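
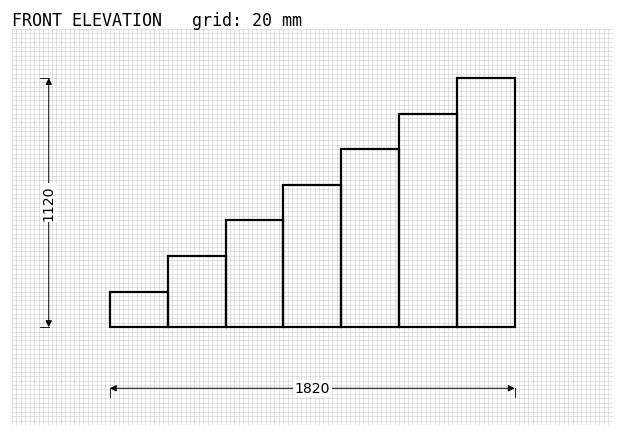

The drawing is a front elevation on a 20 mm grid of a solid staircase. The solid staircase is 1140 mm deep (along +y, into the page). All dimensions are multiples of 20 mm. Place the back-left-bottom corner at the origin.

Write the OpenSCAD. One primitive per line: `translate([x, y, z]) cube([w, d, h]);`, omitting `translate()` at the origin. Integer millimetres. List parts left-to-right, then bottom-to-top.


cube([260, 1140, 160]);
translate([260, 0, 0]) cube([260, 1140, 320]);
translate([520, 0, 0]) cube([260, 1140, 480]);
translate([780, 0, 0]) cube([260, 1140, 640]);
translate([1040, 0, 0]) cube([260, 1140, 800]);
translate([1300, 0, 0]) cube([260, 1140, 960]);
translate([1560, 0, 0]) cube([260, 1140, 1120]);


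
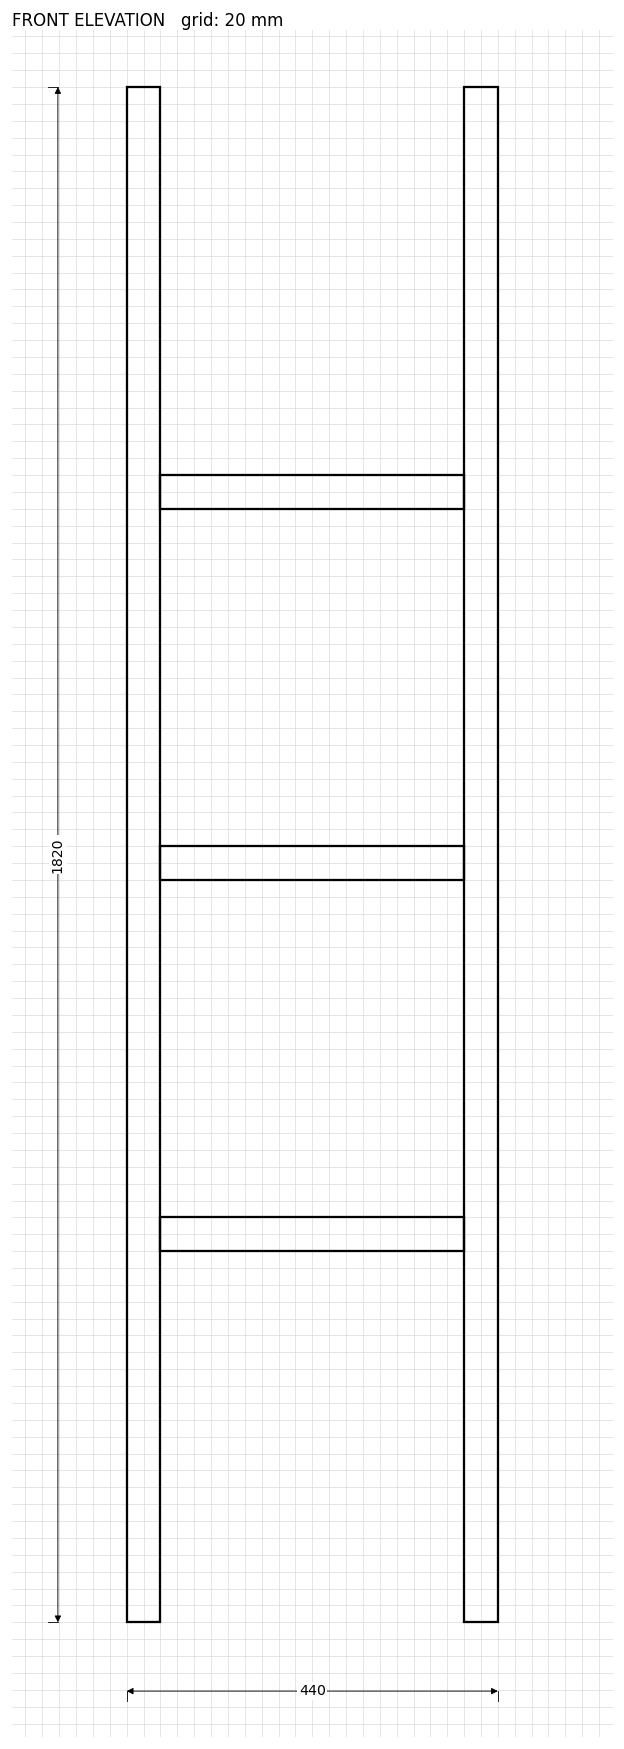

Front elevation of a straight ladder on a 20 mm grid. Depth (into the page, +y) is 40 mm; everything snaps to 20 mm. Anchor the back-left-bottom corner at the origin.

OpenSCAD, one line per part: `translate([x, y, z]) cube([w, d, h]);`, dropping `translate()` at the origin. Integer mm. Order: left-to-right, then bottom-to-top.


cube([40, 40, 1820]);
translate([40, 0, 440]) cube([360, 40, 40]);
translate([40, 0, 880]) cube([360, 40, 40]);
translate([40, 0, 1320]) cube([360, 40, 40]);
translate([400, 0, 0]) cube([40, 40, 1820]);


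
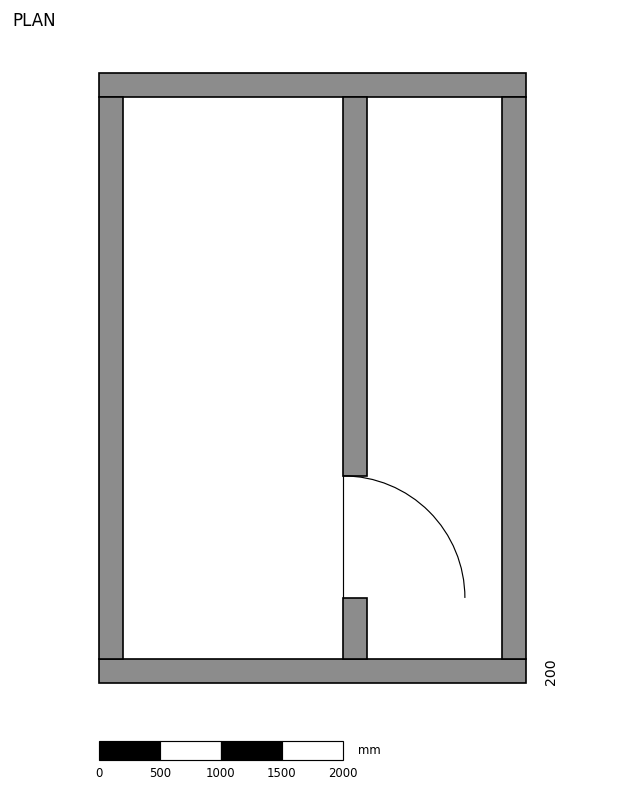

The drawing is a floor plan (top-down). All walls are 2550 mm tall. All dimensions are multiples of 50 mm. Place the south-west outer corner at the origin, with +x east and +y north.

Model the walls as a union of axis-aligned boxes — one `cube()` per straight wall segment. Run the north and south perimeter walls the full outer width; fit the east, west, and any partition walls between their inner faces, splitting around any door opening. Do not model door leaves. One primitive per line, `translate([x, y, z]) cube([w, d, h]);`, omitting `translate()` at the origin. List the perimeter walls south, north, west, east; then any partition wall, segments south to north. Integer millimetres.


cube([3500, 200, 2550]);
translate([0, 4800, 0]) cube([3500, 200, 2550]);
translate([0, 200, 0]) cube([200, 4600, 2550]);
translate([3300, 200, 0]) cube([200, 4600, 2550]);
translate([2000, 200, 0]) cube([200, 500, 2550]);
translate([2000, 1700, 0]) cube([200, 3100, 2550]);


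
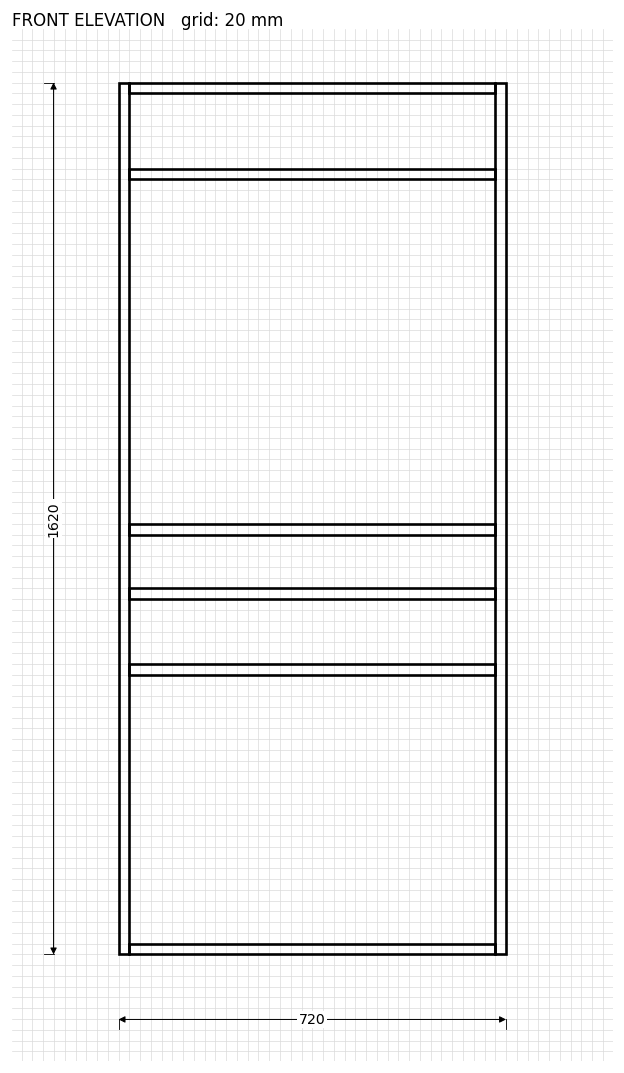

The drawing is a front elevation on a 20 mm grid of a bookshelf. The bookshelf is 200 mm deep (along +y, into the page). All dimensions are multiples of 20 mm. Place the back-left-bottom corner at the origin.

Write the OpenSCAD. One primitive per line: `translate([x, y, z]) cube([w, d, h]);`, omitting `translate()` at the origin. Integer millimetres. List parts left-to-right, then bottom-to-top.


cube([20, 200, 1620]);
translate([20, 0, 0]) cube([680, 200, 20]);
translate([20, 0, 520]) cube([680, 200, 20]);
translate([20, 0, 660]) cube([680, 200, 20]);
translate([20, 0, 780]) cube([680, 200, 20]);
translate([20, 0, 1440]) cube([680, 200, 20]);
translate([20, 0, 1600]) cube([680, 200, 20]);
translate([700, 0, 0]) cube([20, 200, 1620]);


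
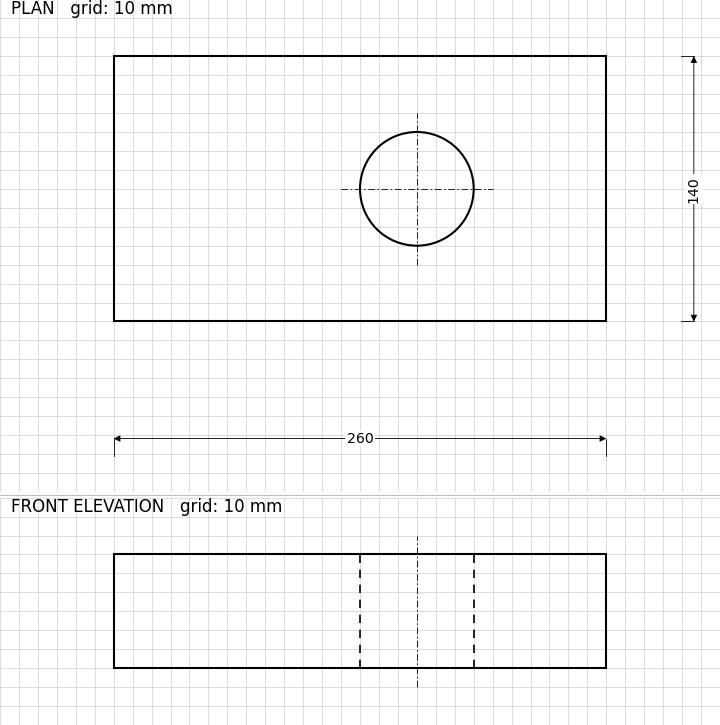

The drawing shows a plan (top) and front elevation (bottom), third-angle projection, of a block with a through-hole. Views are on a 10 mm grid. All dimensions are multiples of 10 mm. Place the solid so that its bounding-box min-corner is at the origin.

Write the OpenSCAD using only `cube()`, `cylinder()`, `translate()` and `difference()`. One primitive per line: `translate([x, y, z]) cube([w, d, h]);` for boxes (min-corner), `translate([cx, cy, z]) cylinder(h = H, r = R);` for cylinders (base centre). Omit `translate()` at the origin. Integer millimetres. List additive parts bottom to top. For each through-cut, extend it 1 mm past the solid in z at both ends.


difference() {
  cube([260, 140, 60]);
  translate([160, 70, -1]) cylinder(h = 62, r = 30);
}


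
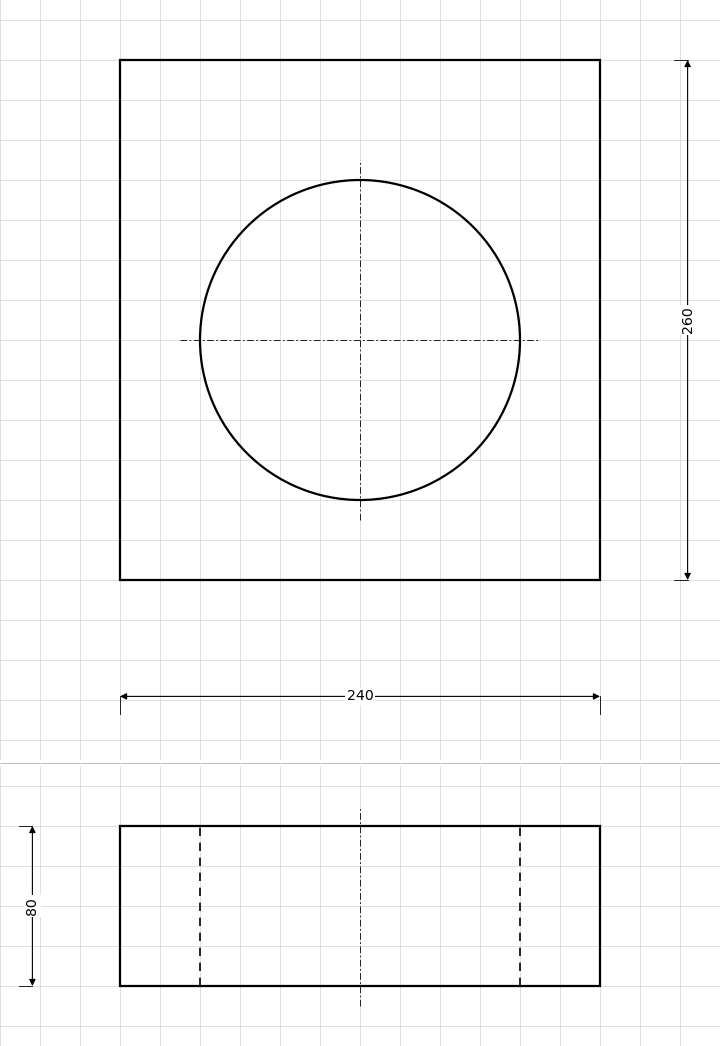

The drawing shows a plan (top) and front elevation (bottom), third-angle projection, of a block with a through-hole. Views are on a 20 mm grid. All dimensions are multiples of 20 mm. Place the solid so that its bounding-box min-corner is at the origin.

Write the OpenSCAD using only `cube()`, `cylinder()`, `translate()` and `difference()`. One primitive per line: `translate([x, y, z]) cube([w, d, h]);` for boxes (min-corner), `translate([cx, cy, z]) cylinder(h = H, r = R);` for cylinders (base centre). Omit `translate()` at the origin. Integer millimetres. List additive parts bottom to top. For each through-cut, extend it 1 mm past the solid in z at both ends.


difference() {
  cube([240, 260, 80]);
  translate([120, 120, -1]) cylinder(h = 82, r = 80);
}


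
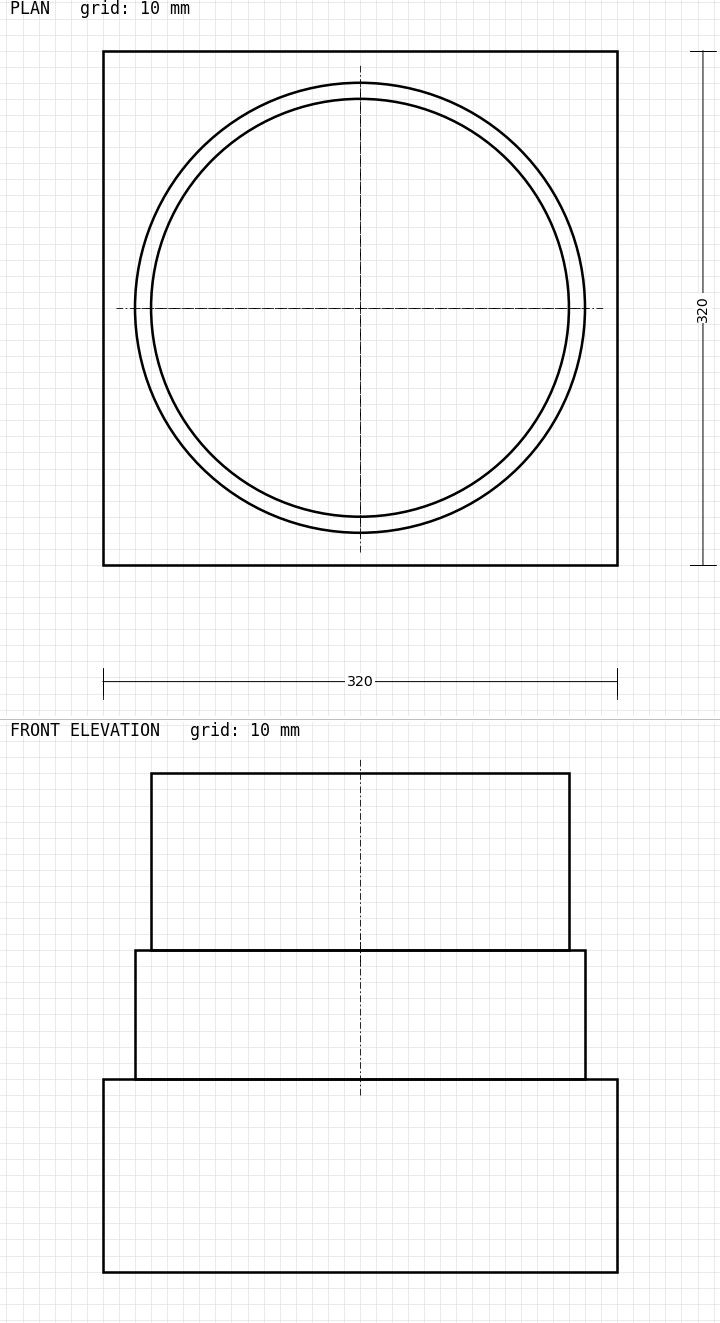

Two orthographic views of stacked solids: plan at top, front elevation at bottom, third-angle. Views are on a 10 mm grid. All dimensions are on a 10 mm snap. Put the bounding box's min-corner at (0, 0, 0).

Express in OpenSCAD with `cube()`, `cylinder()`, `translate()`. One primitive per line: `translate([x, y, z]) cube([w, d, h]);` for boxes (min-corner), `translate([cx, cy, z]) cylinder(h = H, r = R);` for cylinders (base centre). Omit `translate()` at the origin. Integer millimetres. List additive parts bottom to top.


cube([320, 320, 120]);
translate([160, 160, 120]) cylinder(h = 80, r = 140);
translate([160, 160, 200]) cylinder(h = 110, r = 130);


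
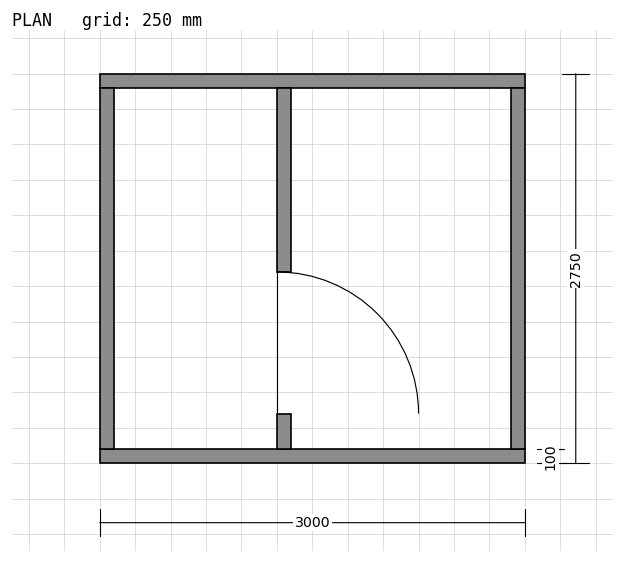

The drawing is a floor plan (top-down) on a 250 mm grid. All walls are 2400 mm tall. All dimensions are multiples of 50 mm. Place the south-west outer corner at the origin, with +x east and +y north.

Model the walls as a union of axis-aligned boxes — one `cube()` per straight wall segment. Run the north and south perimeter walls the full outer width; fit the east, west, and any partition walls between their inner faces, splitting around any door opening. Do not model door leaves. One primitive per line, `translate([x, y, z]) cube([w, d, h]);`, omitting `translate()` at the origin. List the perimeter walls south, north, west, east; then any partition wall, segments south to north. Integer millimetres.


cube([3000, 100, 2400]);
translate([0, 2650, 0]) cube([3000, 100, 2400]);
translate([0, 100, 0]) cube([100, 2550, 2400]);
translate([2900, 100, 0]) cube([100, 2550, 2400]);
translate([1250, 100, 0]) cube([100, 250, 2400]);
translate([1250, 1350, 0]) cube([100, 1300, 2400]);


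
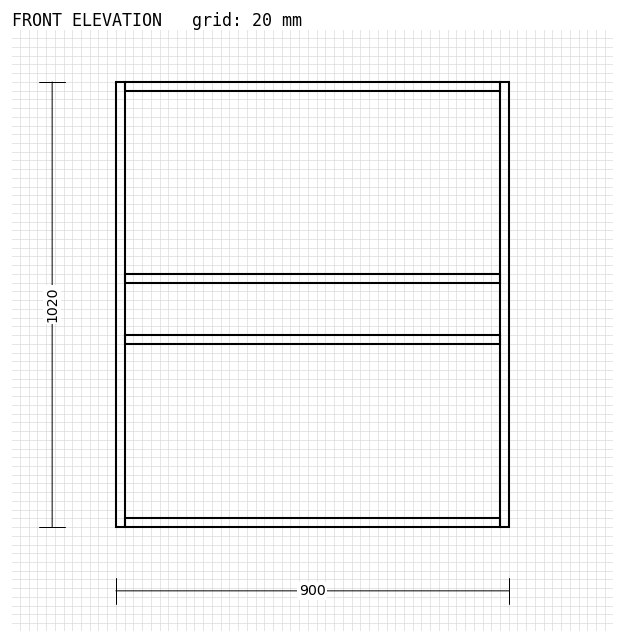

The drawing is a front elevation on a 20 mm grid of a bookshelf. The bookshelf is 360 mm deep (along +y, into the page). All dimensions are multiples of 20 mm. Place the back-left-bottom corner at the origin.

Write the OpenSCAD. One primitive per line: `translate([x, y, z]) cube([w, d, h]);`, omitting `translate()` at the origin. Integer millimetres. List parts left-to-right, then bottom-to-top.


cube([20, 360, 1020]);
translate([20, 0, 0]) cube([860, 360, 20]);
translate([20, 0, 420]) cube([860, 360, 20]);
translate([20, 0, 560]) cube([860, 360, 20]);
translate([20, 0, 1000]) cube([860, 360, 20]);
translate([880, 0, 0]) cube([20, 360, 1020]);


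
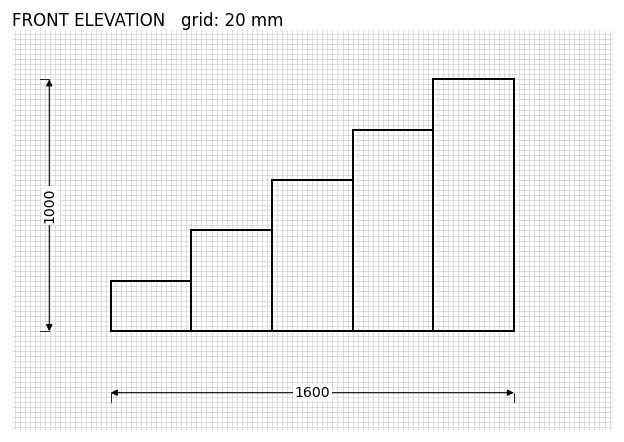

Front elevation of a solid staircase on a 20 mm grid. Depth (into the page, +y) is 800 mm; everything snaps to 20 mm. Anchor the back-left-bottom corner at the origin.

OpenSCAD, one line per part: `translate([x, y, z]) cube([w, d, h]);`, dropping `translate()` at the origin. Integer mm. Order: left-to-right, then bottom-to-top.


cube([320, 800, 200]);
translate([320, 0, 0]) cube([320, 800, 400]);
translate([640, 0, 0]) cube([320, 800, 600]);
translate([960, 0, 0]) cube([320, 800, 800]);
translate([1280, 0, 0]) cube([320, 800, 1000]);


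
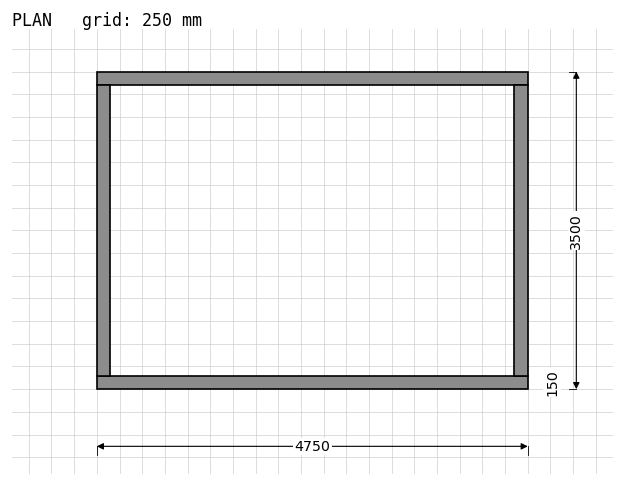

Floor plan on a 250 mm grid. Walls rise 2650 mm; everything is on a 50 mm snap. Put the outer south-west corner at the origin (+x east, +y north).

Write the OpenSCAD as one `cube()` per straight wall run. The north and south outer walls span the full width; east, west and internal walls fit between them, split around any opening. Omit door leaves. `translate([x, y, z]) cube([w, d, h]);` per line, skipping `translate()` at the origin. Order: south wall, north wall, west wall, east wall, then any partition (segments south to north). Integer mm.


cube([4750, 150, 2650]);
translate([0, 3350, 0]) cube([4750, 150, 2650]);
translate([0, 150, 0]) cube([150, 3200, 2650]);
translate([4600, 150, 0]) cube([150, 3200, 2650]);


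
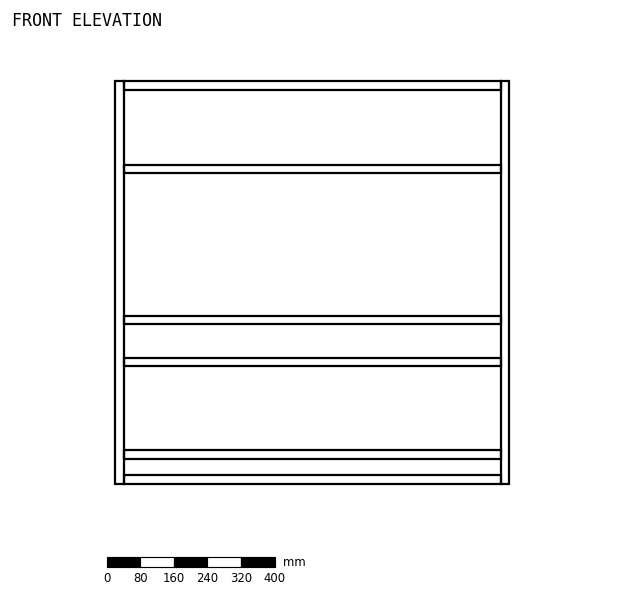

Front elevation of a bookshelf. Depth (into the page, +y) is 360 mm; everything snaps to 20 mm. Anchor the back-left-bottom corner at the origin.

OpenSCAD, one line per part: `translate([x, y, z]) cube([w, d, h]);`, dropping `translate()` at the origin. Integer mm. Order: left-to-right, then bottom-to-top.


cube([20, 360, 960]);
translate([20, 0, 0]) cube([900, 360, 20]);
translate([20, 0, 60]) cube([900, 360, 20]);
translate([20, 0, 280]) cube([900, 360, 20]);
translate([20, 0, 380]) cube([900, 360, 20]);
translate([20, 0, 740]) cube([900, 360, 20]);
translate([20, 0, 940]) cube([900, 360, 20]);
translate([920, 0, 0]) cube([20, 360, 960]);


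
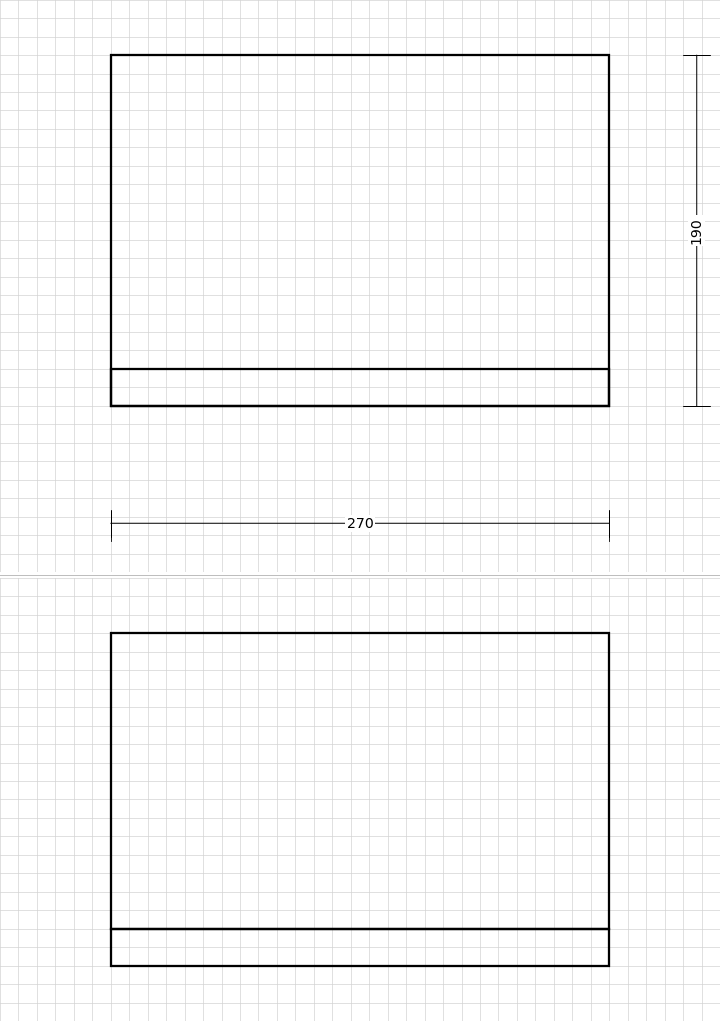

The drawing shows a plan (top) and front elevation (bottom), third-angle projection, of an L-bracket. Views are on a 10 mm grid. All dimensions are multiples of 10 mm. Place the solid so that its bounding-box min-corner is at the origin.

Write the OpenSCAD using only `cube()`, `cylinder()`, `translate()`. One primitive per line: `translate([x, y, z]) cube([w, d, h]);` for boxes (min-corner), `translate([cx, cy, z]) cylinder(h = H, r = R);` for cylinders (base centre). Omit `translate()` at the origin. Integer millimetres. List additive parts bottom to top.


cube([270, 190, 20]);
translate([0, 0, 20]) cube([270, 20, 160]);


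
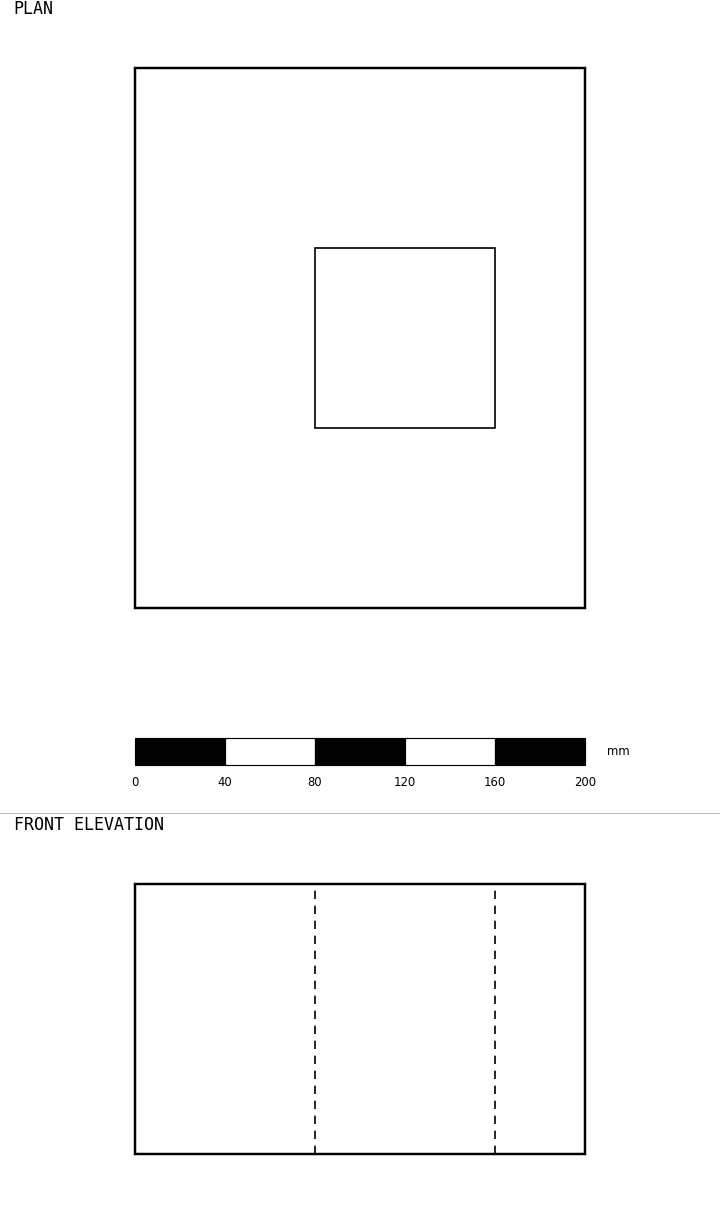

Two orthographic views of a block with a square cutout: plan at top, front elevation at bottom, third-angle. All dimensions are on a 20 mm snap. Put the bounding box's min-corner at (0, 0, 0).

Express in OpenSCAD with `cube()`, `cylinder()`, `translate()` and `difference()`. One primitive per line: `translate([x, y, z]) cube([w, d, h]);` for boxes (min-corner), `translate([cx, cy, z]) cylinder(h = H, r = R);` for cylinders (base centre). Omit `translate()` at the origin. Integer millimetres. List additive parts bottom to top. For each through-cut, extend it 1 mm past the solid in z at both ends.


difference() {
  cube([200, 240, 120]);
  translate([80, 80, -1]) cube([80, 80, 122]);
}


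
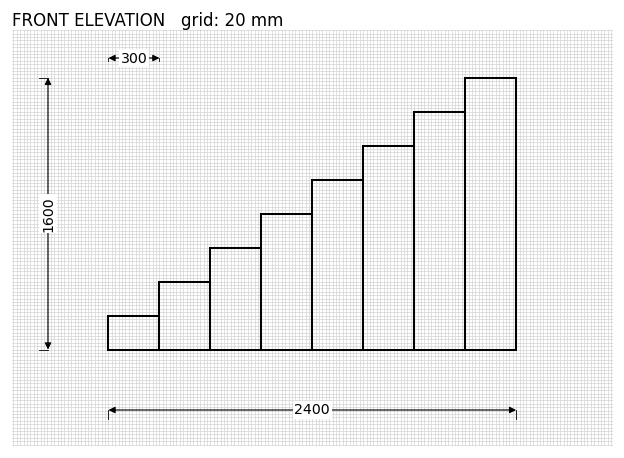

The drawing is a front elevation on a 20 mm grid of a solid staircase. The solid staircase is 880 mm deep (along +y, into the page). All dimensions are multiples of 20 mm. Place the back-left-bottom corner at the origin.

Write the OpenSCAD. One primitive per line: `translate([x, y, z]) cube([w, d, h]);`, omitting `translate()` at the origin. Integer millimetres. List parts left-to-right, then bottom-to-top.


cube([300, 880, 200]);
translate([300, 0, 0]) cube([300, 880, 400]);
translate([600, 0, 0]) cube([300, 880, 600]);
translate([900, 0, 0]) cube([300, 880, 800]);
translate([1200, 0, 0]) cube([300, 880, 1000]);
translate([1500, 0, 0]) cube([300, 880, 1200]);
translate([1800, 0, 0]) cube([300, 880, 1400]);
translate([2100, 0, 0]) cube([300, 880, 1600]);


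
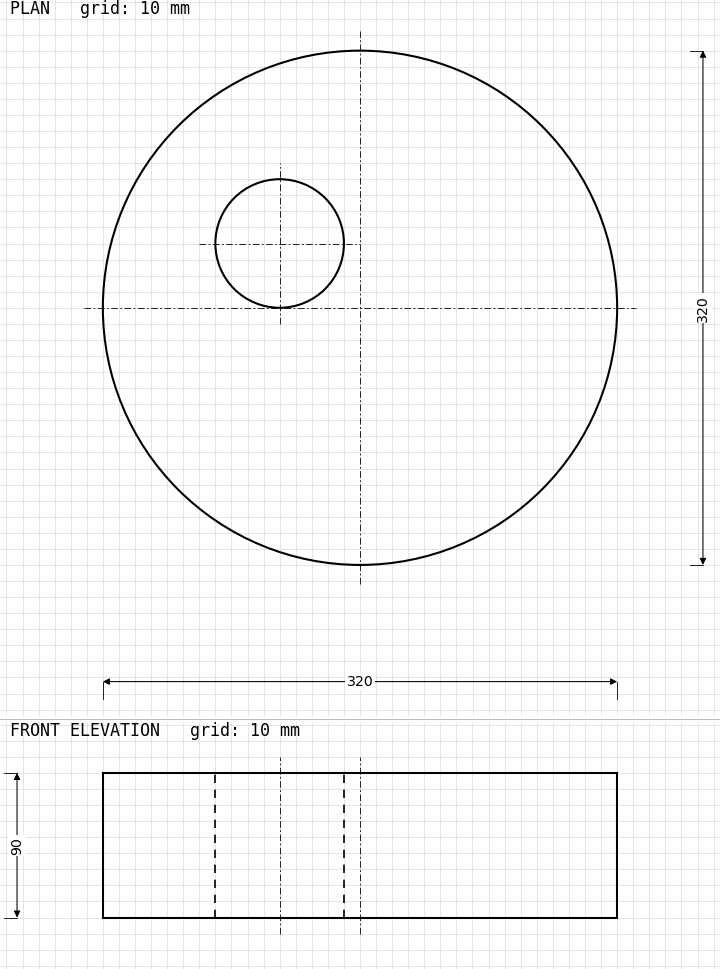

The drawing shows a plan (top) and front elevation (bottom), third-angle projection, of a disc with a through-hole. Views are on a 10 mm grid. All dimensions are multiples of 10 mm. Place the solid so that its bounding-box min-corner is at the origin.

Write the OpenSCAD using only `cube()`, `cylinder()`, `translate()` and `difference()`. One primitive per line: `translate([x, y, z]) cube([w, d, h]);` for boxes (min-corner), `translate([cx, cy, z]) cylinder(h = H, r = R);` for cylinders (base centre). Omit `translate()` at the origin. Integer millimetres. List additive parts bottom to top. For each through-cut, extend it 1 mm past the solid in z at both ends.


difference() {
  translate([160, 160, 0]) cylinder(h = 90, r = 160);
  translate([110, 200, -1]) cylinder(h = 92, r = 40);
}


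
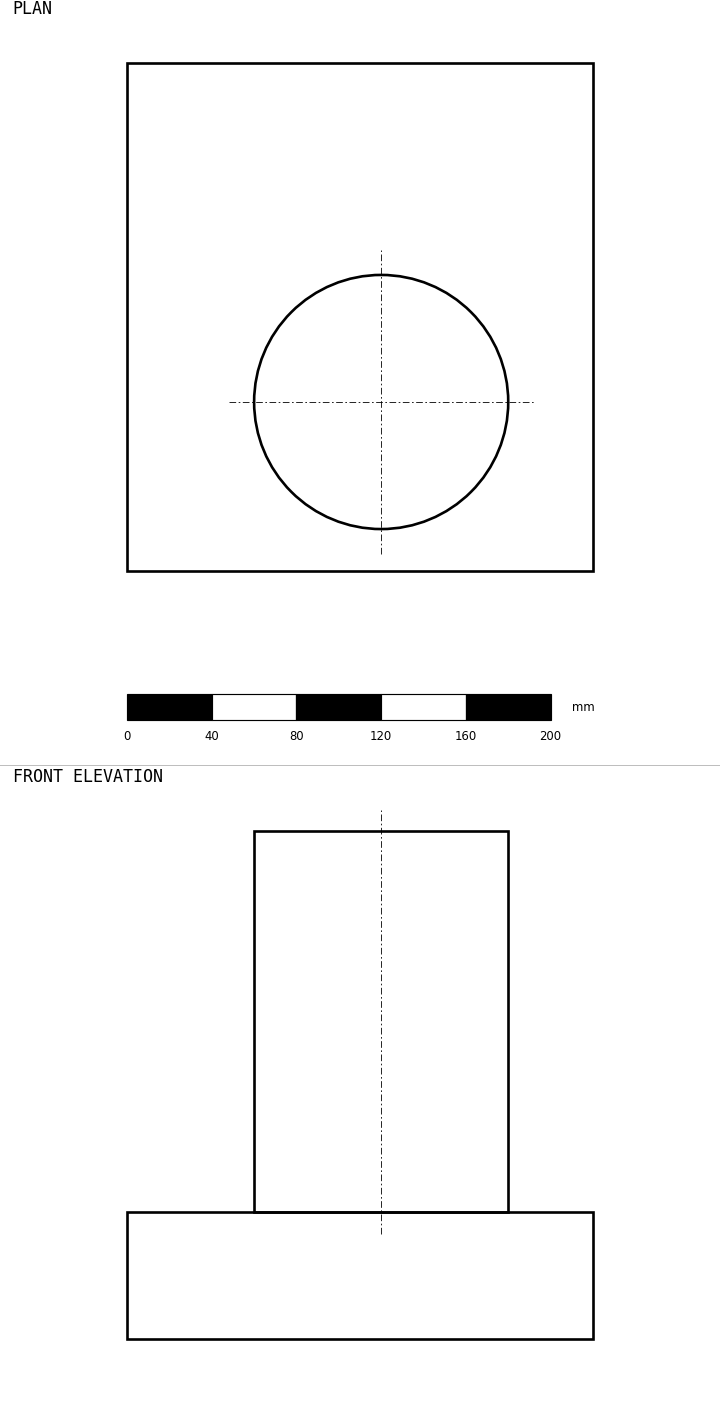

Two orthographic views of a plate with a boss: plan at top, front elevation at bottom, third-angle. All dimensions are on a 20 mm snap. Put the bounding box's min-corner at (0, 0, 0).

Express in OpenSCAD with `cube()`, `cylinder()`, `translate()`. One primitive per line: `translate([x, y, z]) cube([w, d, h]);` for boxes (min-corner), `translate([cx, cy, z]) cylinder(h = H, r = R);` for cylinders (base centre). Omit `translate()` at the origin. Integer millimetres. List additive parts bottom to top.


cube([220, 240, 60]);
translate([120, 80, 60]) cylinder(h = 180, r = 60);


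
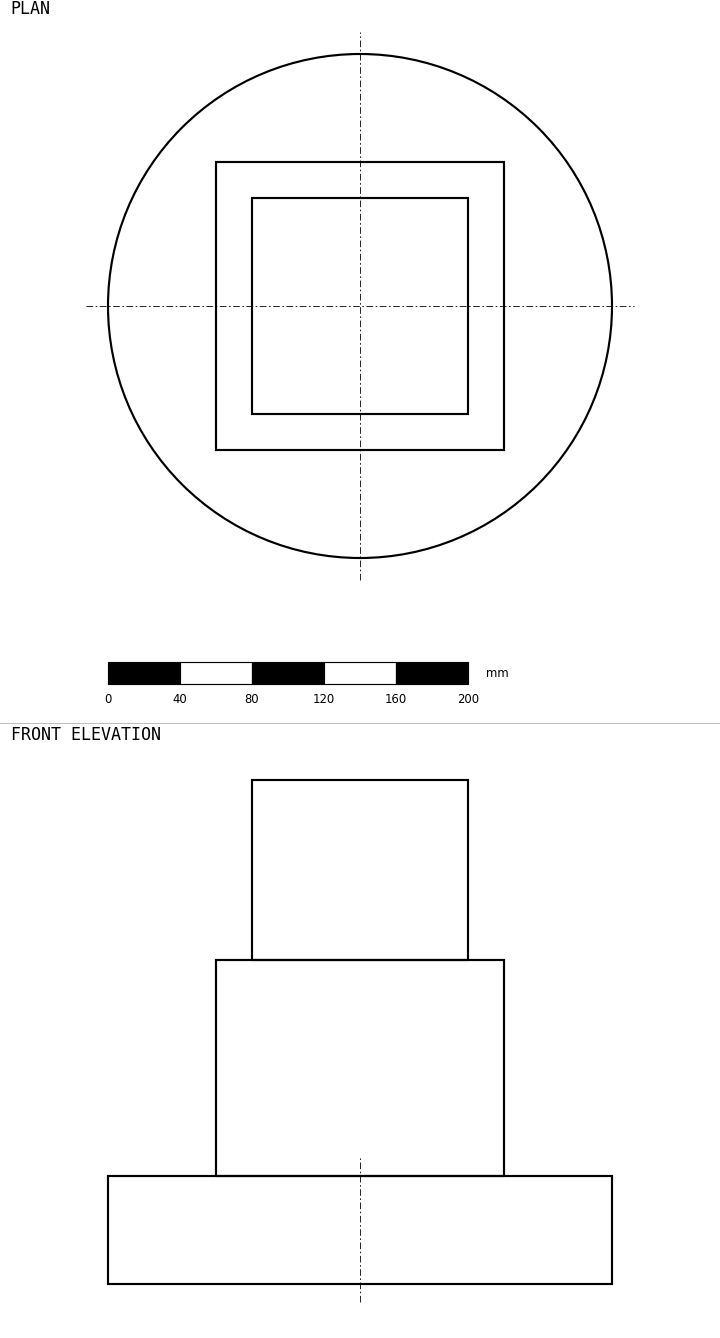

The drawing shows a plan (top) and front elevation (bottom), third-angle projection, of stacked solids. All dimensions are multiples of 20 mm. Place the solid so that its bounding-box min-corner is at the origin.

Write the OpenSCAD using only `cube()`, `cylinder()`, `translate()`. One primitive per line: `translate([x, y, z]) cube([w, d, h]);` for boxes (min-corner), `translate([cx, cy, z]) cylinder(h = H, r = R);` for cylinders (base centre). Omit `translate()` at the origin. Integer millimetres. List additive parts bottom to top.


translate([140, 140, 0]) cylinder(h = 60, r = 140);
translate([60, 60, 60]) cube([160, 160, 120]);
translate([80, 80, 180]) cube([120, 120, 100]);


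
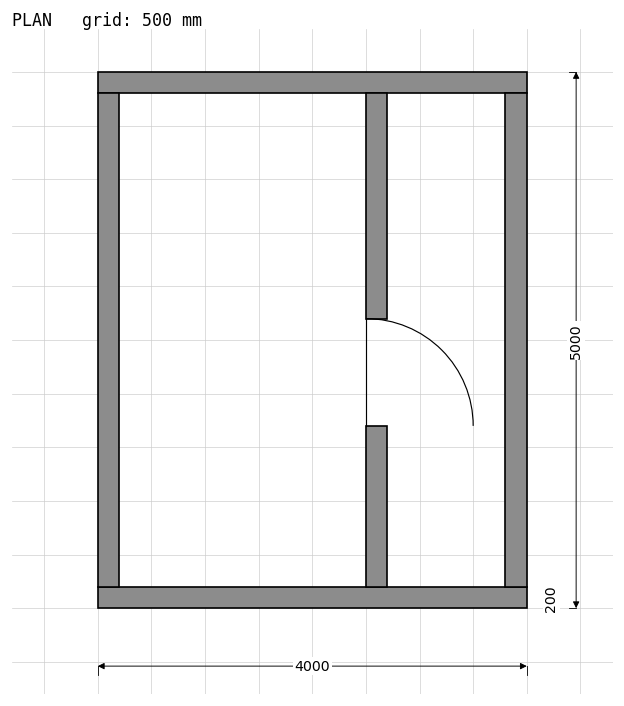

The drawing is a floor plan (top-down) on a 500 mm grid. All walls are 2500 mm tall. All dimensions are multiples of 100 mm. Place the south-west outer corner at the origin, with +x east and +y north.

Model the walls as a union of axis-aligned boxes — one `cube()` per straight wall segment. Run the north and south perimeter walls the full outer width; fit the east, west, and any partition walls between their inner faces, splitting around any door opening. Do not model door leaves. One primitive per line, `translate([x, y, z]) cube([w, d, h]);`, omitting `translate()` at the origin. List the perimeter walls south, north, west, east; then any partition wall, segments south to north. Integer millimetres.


cube([4000, 200, 2500]);
translate([0, 4800, 0]) cube([4000, 200, 2500]);
translate([0, 200, 0]) cube([200, 4600, 2500]);
translate([3800, 200, 0]) cube([200, 4600, 2500]);
translate([2500, 200, 0]) cube([200, 1500, 2500]);
translate([2500, 2700, 0]) cube([200, 2100, 2500]);


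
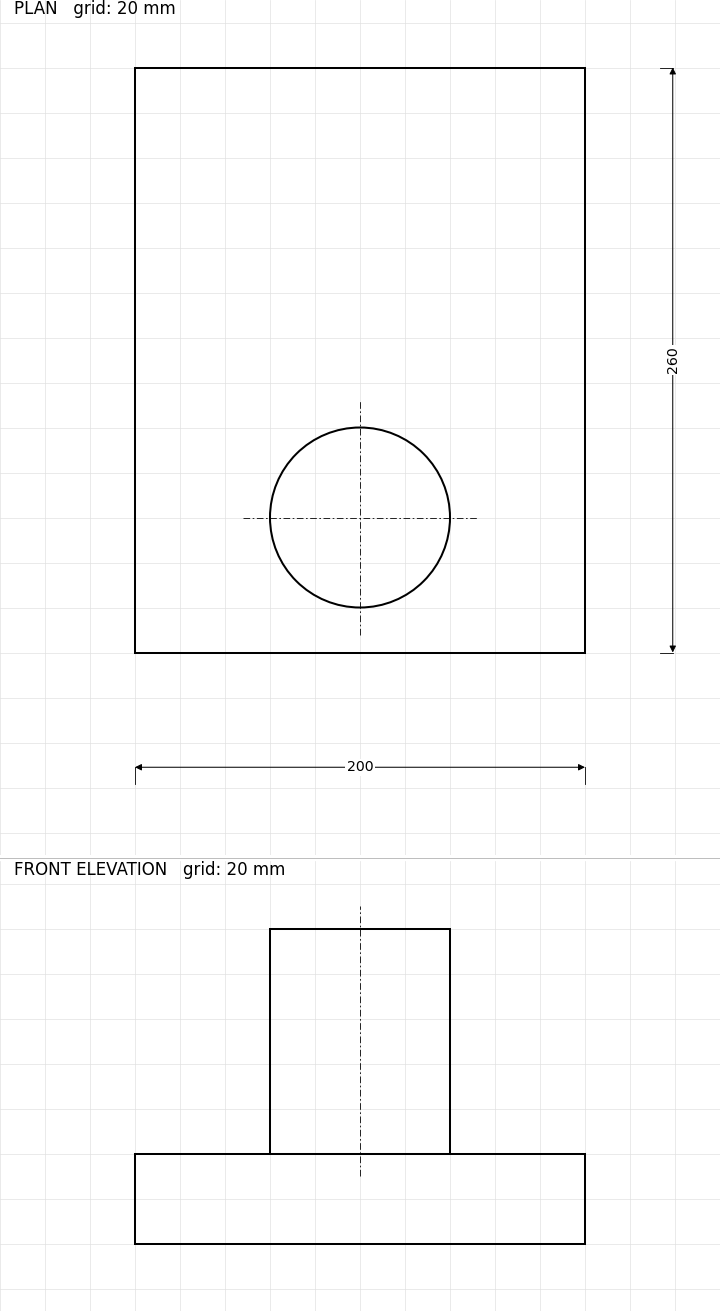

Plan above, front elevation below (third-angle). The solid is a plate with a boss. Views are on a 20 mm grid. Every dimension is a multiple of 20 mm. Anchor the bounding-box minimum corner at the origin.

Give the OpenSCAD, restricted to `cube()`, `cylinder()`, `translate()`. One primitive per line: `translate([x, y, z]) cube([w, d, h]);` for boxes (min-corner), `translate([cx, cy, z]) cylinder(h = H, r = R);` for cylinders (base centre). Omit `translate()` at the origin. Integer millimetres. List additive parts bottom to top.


cube([200, 260, 40]);
translate([100, 60, 40]) cylinder(h = 100, r = 40);


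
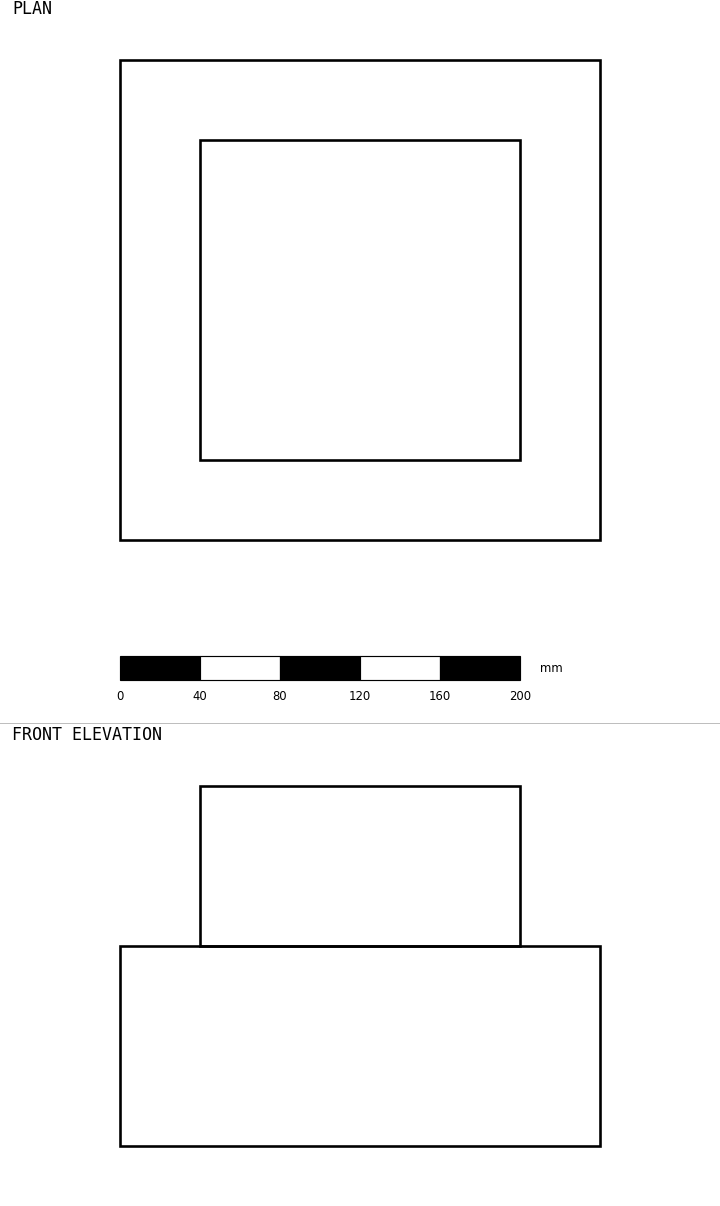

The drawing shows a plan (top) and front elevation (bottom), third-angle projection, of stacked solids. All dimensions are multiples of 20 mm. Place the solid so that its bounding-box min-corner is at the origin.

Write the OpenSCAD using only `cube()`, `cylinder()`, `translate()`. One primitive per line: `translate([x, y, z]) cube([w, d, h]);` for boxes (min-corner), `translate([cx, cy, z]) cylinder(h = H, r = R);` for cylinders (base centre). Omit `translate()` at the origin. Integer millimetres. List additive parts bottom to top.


cube([240, 240, 100]);
translate([40, 40, 100]) cube([160, 160, 80]);


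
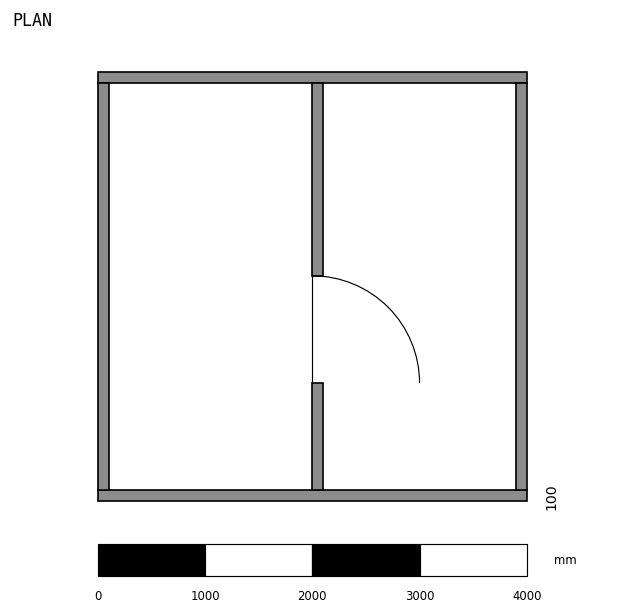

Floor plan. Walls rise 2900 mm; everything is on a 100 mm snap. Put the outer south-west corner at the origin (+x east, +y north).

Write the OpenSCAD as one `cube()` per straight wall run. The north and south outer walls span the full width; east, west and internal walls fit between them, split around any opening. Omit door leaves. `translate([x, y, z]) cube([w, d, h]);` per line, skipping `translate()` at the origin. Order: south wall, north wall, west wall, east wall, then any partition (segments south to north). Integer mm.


cube([4000, 100, 2900]);
translate([0, 3900, 0]) cube([4000, 100, 2900]);
translate([0, 100, 0]) cube([100, 3800, 2900]);
translate([3900, 100, 0]) cube([100, 3800, 2900]);
translate([2000, 100, 0]) cube([100, 1000, 2900]);
translate([2000, 2100, 0]) cube([100, 1800, 2900]);


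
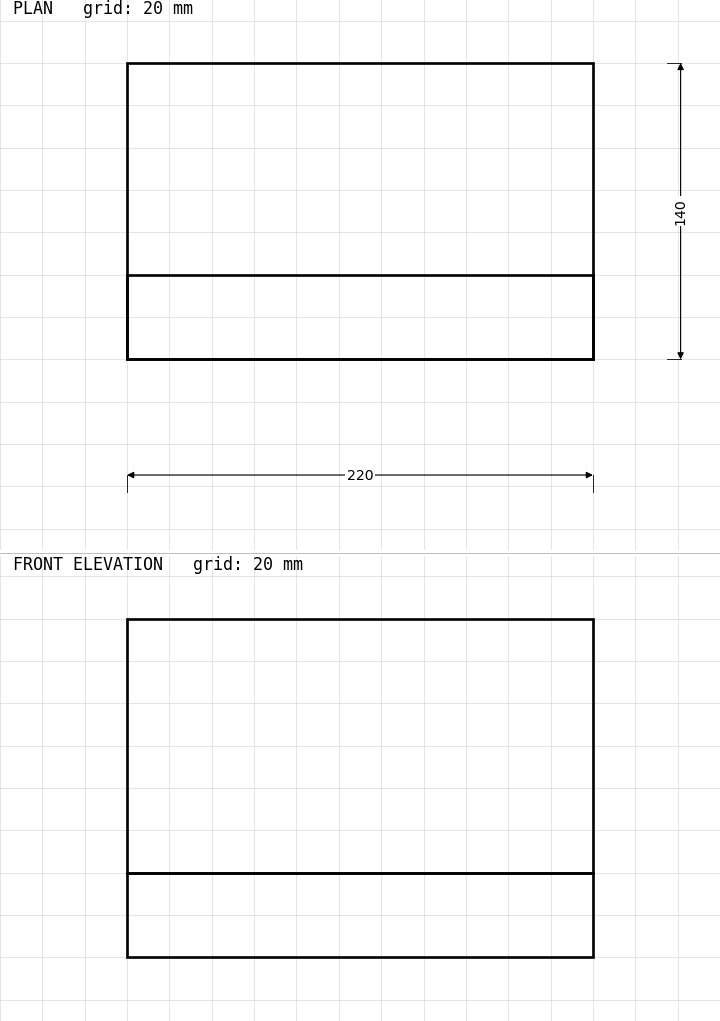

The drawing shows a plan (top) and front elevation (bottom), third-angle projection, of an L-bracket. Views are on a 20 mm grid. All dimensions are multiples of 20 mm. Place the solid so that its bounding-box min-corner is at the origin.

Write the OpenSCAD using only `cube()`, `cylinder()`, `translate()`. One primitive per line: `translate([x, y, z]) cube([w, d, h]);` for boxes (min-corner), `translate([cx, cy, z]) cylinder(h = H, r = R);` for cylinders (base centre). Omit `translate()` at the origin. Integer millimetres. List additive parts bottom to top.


cube([220, 140, 40]);
translate([0, 0, 40]) cube([220, 40, 120]);


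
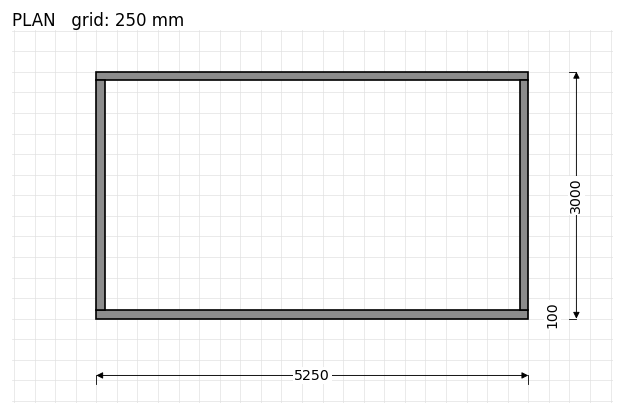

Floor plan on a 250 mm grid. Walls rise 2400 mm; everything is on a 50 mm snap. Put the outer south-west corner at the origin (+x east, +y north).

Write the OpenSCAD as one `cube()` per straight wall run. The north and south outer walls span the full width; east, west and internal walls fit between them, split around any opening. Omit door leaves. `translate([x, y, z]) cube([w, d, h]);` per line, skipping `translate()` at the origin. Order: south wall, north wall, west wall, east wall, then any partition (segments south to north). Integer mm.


cube([5250, 100, 2400]);
translate([0, 2900, 0]) cube([5250, 100, 2400]);
translate([0, 100, 0]) cube([100, 2800, 2400]);
translate([5150, 100, 0]) cube([100, 2800, 2400]);


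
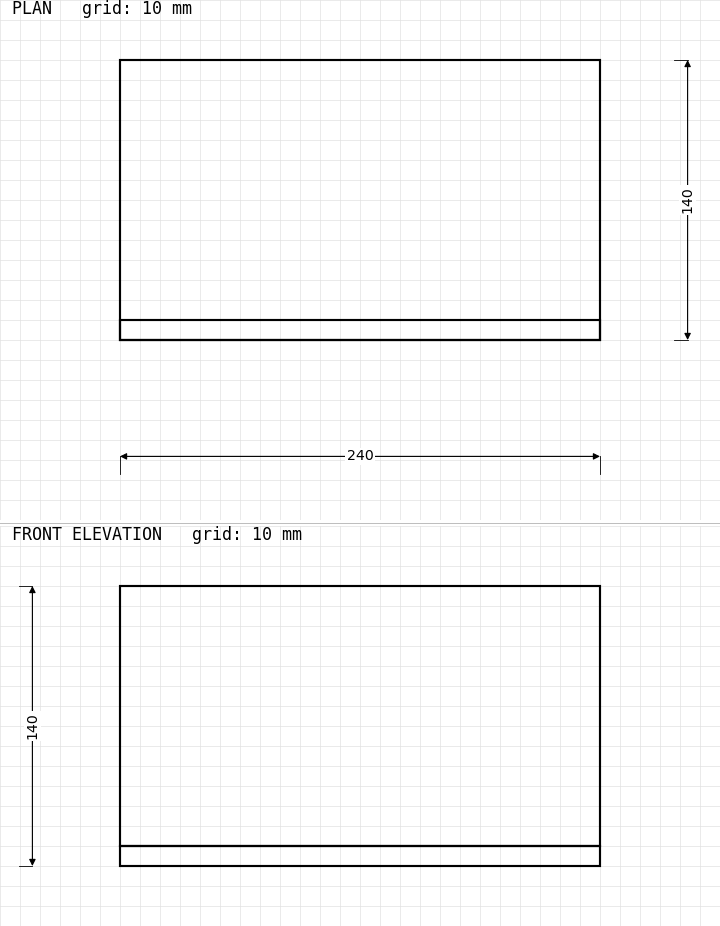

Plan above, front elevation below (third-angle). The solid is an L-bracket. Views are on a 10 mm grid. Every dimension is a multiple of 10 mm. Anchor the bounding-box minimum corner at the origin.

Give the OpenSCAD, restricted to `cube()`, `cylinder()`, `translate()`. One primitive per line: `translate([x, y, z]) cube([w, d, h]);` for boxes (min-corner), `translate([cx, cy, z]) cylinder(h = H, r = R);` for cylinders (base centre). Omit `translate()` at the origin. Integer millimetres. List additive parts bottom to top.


cube([240, 140, 10]);
translate([0, 0, 10]) cube([240, 10, 130]);


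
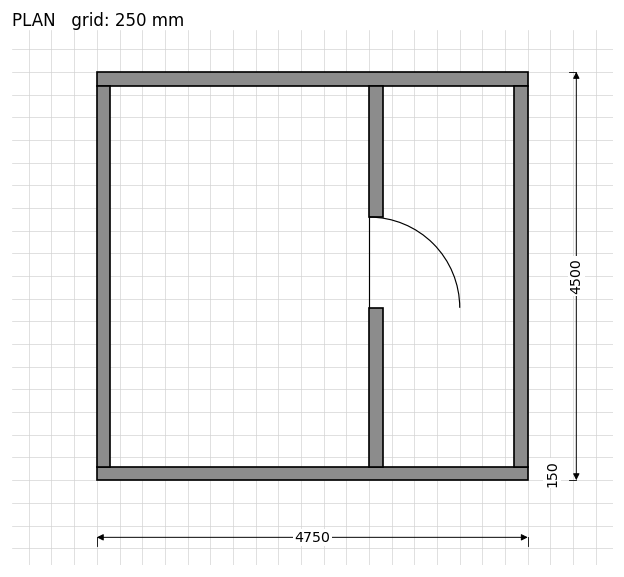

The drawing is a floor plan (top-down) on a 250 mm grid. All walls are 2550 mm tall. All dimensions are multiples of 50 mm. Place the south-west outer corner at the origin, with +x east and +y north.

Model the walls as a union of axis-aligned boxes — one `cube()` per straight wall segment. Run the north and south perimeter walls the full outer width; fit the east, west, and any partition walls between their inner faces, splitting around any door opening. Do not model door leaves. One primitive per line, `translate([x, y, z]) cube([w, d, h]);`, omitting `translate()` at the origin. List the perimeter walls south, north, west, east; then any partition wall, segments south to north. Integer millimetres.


cube([4750, 150, 2550]);
translate([0, 4350, 0]) cube([4750, 150, 2550]);
translate([0, 150, 0]) cube([150, 4200, 2550]);
translate([4600, 150, 0]) cube([150, 4200, 2550]);
translate([3000, 150, 0]) cube([150, 1750, 2550]);
translate([3000, 2900, 0]) cube([150, 1450, 2550]);


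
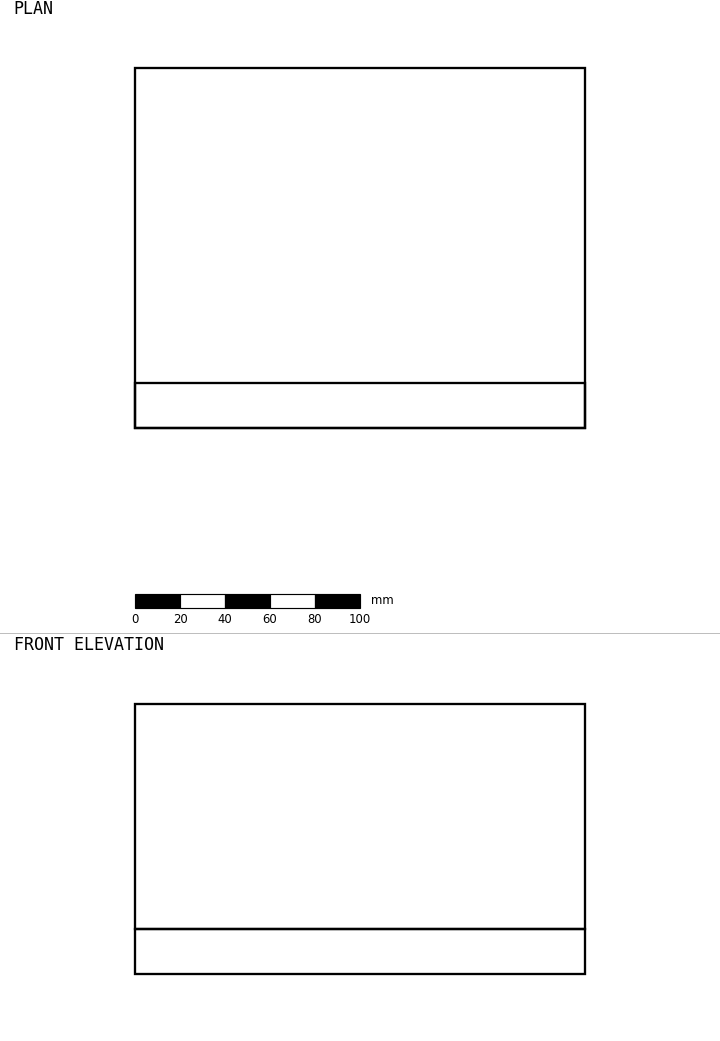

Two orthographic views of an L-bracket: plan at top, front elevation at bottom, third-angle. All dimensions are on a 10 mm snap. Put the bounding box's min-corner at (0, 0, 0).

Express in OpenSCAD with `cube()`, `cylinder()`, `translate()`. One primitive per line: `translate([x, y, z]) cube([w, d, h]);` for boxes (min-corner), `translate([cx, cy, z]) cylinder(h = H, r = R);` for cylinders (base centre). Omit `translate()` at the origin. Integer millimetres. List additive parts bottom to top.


cube([200, 160, 20]);
translate([0, 0, 20]) cube([200, 20, 100]);


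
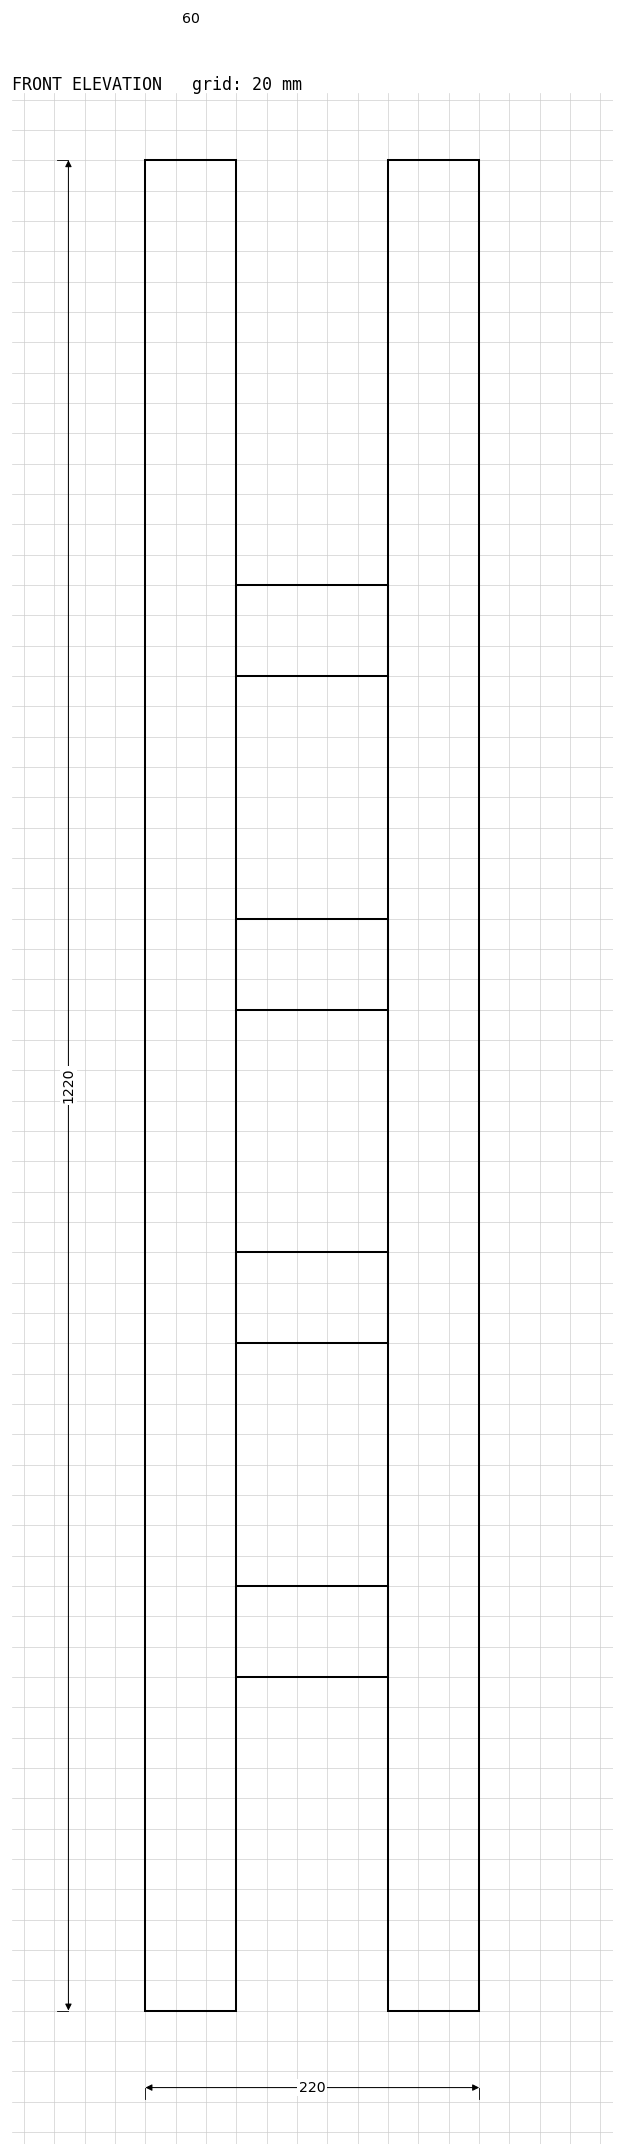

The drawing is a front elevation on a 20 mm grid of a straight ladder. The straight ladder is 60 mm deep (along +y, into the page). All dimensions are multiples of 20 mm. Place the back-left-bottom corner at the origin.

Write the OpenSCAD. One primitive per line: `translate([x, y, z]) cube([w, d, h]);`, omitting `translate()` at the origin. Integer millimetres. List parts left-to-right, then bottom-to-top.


cube([60, 60, 1220]);
translate([60, 0, 220]) cube([100, 60, 60]);
translate([60, 0, 440]) cube([100, 60, 60]);
translate([60, 0, 660]) cube([100, 60, 60]);
translate([60, 0, 880]) cube([100, 60, 60]);
translate([160, 0, 0]) cube([60, 60, 1220]);


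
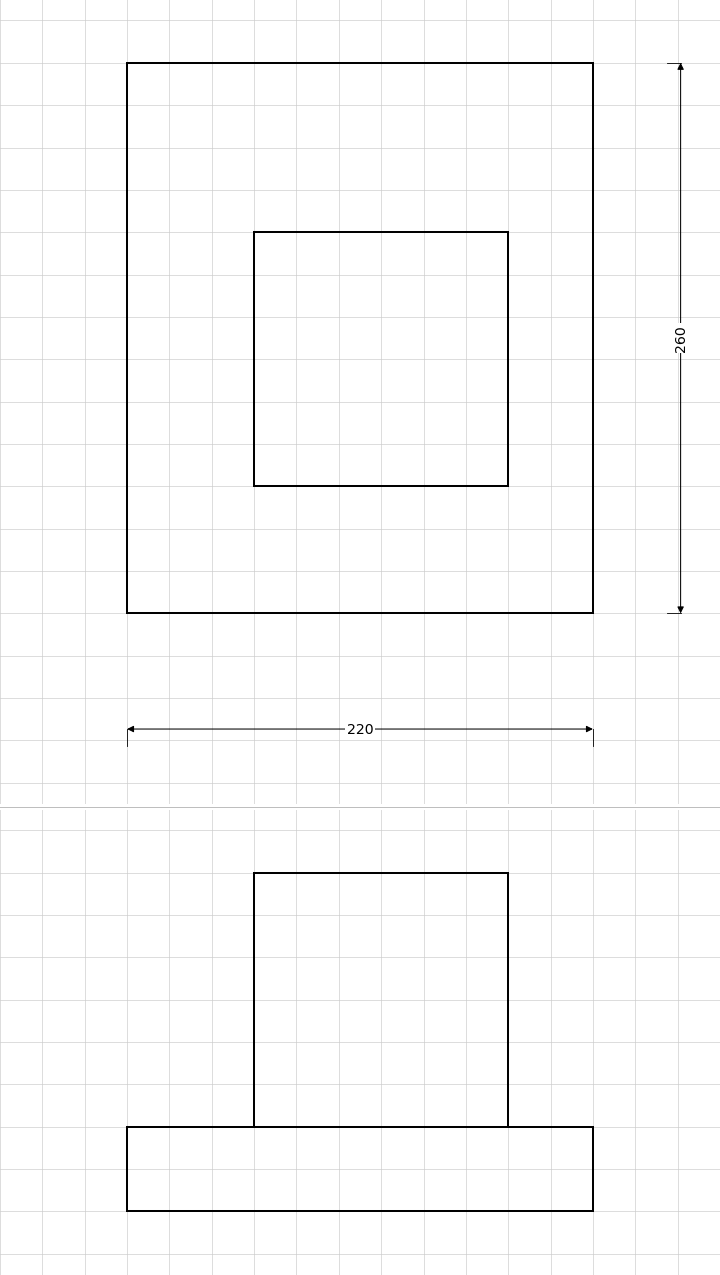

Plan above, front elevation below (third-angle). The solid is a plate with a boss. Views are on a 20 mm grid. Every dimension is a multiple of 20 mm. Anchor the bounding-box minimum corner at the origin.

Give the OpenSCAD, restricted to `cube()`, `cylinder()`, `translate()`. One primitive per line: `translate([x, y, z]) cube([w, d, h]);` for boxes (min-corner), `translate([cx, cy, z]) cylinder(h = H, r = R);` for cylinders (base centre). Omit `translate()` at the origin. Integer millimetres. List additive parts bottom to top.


cube([220, 260, 40]);
translate([60, 60, 40]) cube([120, 120, 120]);


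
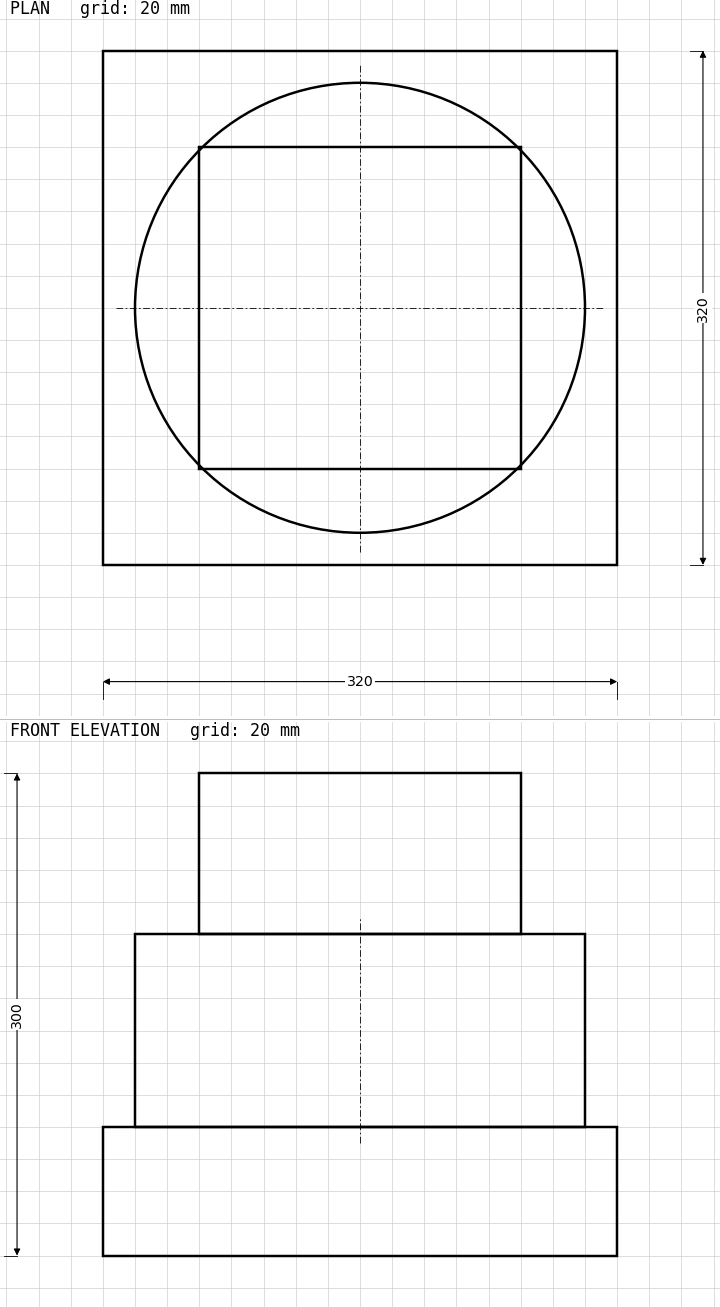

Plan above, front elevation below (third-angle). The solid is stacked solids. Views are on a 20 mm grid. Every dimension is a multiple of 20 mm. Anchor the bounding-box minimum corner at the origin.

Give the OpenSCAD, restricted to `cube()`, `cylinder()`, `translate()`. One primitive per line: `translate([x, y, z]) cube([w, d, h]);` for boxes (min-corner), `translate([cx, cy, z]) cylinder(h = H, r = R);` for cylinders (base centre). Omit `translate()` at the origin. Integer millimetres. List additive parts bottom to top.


cube([320, 320, 80]);
translate([160, 160, 80]) cylinder(h = 120, r = 140);
translate([60, 60, 200]) cube([200, 200, 100]);


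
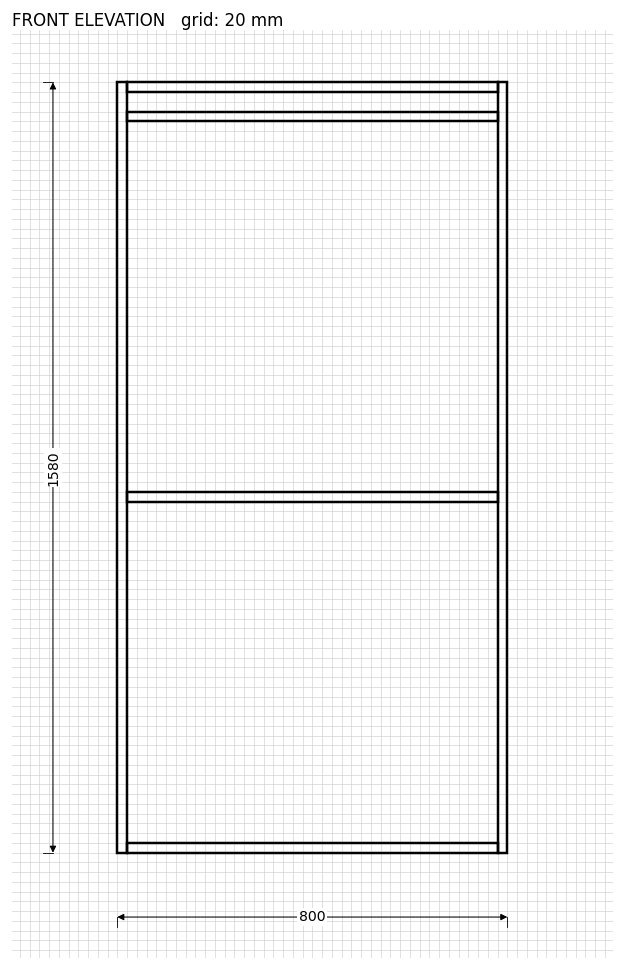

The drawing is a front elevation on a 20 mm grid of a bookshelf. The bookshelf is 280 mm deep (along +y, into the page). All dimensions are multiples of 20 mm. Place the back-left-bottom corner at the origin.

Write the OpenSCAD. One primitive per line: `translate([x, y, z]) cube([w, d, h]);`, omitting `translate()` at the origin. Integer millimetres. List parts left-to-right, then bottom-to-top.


cube([20, 280, 1580]);
translate([20, 0, 0]) cube([760, 280, 20]);
translate([20, 0, 720]) cube([760, 280, 20]);
translate([20, 0, 1500]) cube([760, 280, 20]);
translate([20, 0, 1560]) cube([760, 280, 20]);
translate([780, 0, 0]) cube([20, 280, 1580]);


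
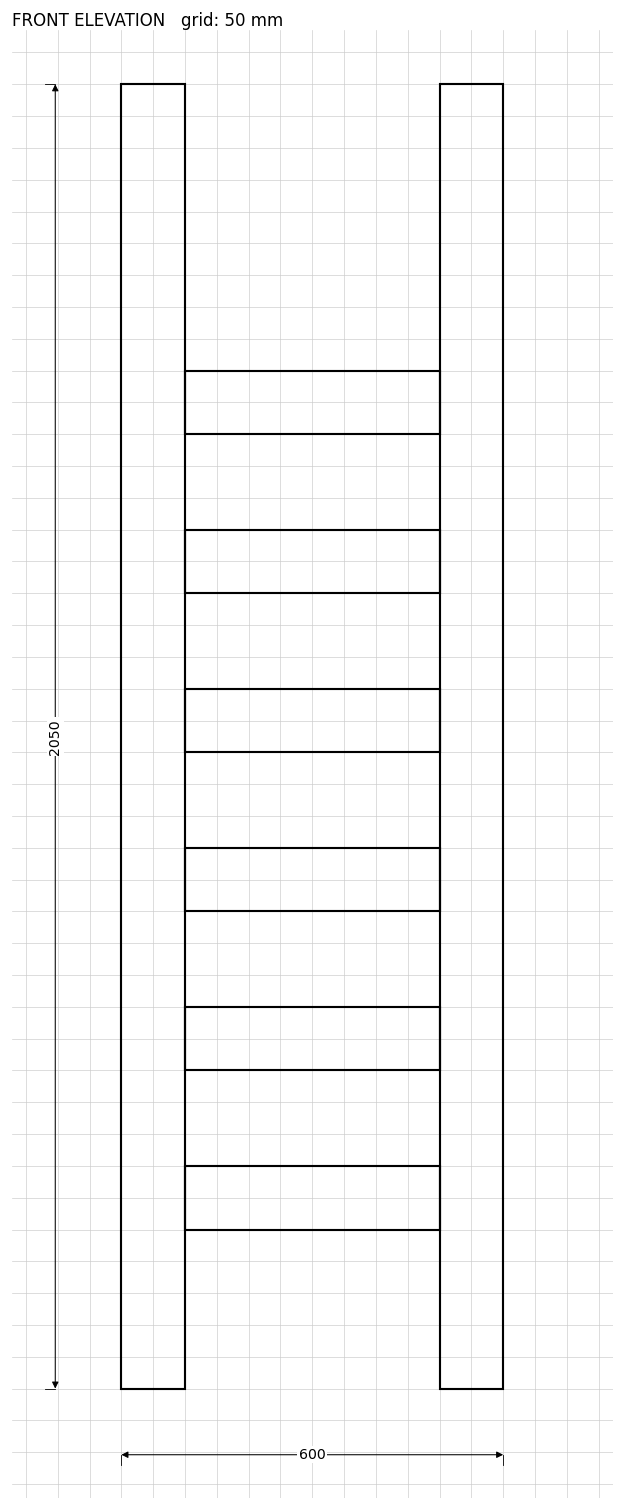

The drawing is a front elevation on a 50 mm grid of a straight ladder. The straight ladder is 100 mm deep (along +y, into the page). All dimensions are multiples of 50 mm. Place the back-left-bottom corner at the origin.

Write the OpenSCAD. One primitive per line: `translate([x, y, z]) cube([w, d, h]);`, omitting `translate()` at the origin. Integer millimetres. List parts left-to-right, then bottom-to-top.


cube([100, 100, 2050]);
translate([100, 0, 250]) cube([400, 100, 100]);
translate([100, 0, 500]) cube([400, 100, 100]);
translate([100, 0, 750]) cube([400, 100, 100]);
translate([100, 0, 1000]) cube([400, 100, 100]);
translate([100, 0, 1250]) cube([400, 100, 100]);
translate([100, 0, 1500]) cube([400, 100, 100]);
translate([500, 0, 0]) cube([100, 100, 2050]);


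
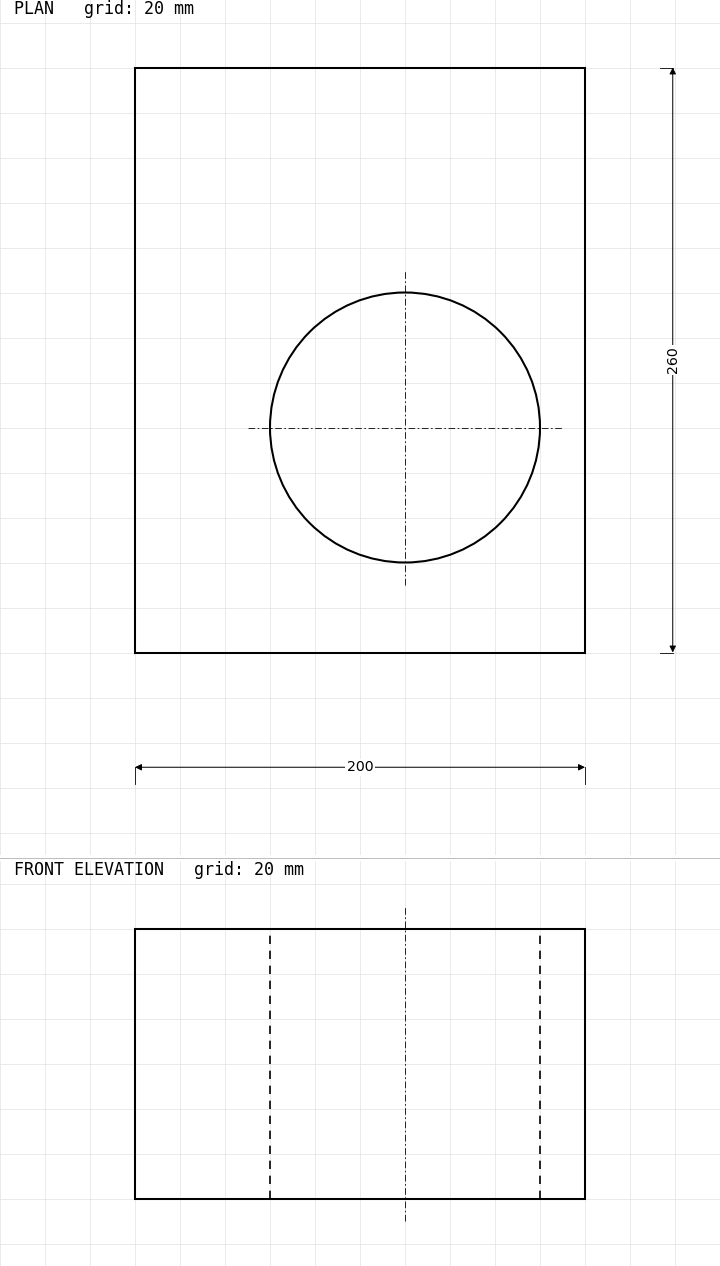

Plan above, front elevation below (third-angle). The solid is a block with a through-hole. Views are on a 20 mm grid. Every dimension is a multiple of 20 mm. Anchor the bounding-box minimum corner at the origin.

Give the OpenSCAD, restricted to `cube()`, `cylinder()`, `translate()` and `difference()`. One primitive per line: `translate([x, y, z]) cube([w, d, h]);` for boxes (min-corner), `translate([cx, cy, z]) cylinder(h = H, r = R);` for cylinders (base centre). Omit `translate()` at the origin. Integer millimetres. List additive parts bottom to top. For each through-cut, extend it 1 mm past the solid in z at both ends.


difference() {
  cube([200, 260, 120]);
  translate([120, 100, -1]) cylinder(h = 122, r = 60);
}


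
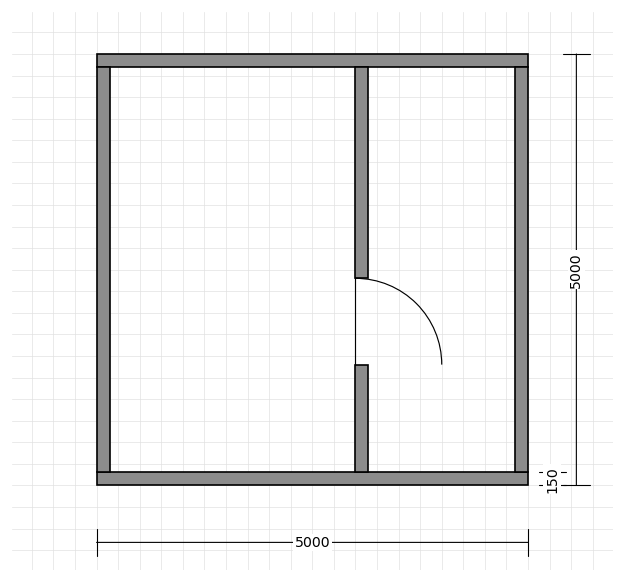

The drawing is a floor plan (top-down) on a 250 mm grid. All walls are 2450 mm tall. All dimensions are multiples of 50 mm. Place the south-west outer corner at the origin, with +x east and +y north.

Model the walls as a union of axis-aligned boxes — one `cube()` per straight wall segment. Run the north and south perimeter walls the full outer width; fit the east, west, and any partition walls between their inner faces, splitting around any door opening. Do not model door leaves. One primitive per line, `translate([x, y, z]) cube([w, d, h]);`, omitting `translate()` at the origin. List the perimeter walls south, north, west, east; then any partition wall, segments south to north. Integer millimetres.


cube([5000, 150, 2450]);
translate([0, 4850, 0]) cube([5000, 150, 2450]);
translate([0, 150, 0]) cube([150, 4700, 2450]);
translate([4850, 150, 0]) cube([150, 4700, 2450]);
translate([3000, 150, 0]) cube([150, 1250, 2450]);
translate([3000, 2400, 0]) cube([150, 2450, 2450]);
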